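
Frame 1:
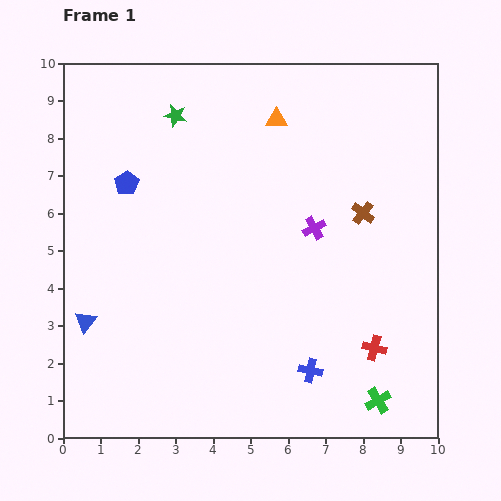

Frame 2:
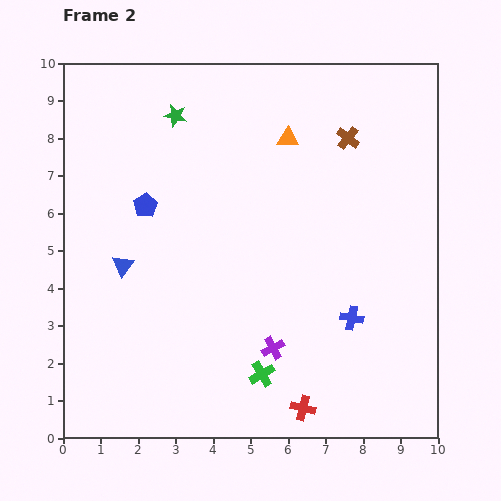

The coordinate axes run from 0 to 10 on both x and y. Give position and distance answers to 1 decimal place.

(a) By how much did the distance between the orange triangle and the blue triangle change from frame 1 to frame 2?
-1.8

Distance in frame 1: 7.4. Distance in frame 2: 5.6.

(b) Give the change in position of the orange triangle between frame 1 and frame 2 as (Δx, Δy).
(0.3, -0.5)

The orange triangle was at (5.7, 8.5) in frame 1 and (6.0, 8.0) in frame 2.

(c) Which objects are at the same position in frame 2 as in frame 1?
the green star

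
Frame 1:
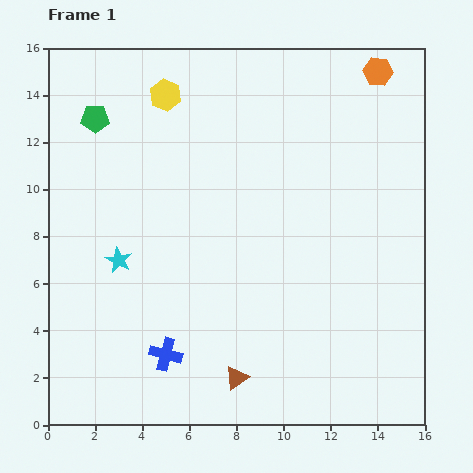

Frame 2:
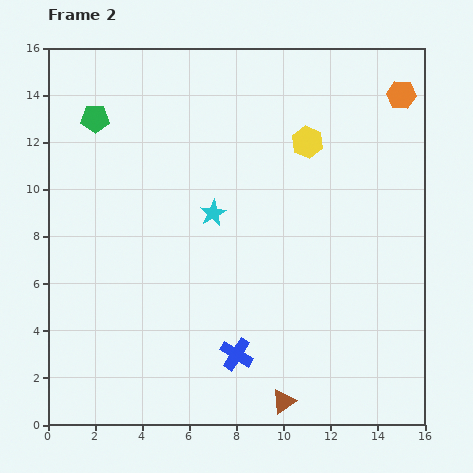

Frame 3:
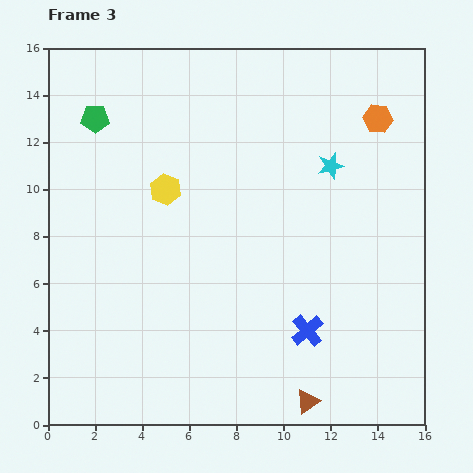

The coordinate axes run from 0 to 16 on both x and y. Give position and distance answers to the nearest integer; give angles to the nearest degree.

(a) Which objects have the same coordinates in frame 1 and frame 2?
the green pentagon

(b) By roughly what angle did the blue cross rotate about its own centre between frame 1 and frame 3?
35° clockwise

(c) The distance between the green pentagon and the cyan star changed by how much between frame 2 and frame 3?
+4

Distance in frame 2: 6. Distance in frame 3: 10.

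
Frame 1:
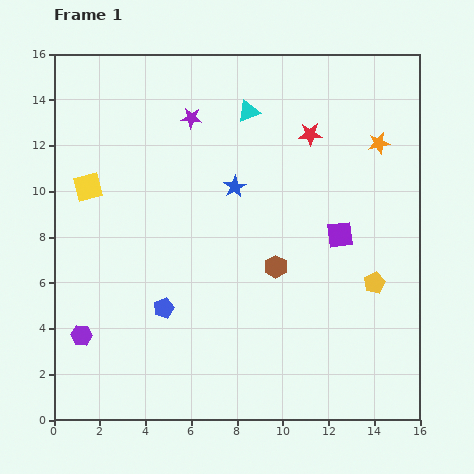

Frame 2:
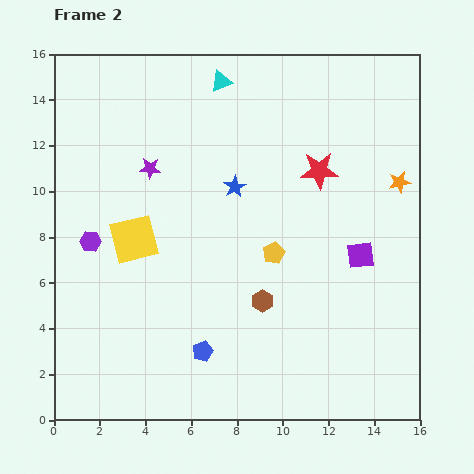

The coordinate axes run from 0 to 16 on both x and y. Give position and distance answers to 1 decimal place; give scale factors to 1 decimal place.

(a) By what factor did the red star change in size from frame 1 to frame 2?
1.6×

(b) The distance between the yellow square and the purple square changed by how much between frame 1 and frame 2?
-1.3

Distance in frame 1: 11.2. Distance in frame 2: 9.9.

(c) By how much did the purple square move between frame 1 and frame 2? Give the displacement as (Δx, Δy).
(0.9, -0.9)

The purple square was at (12.5, 8.1) in frame 1 and (13.4, 7.2) in frame 2.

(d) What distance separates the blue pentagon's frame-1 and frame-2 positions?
2.5

The blue pentagon moved from (4.8, 4.9) to (6.5, 3.0), a distance of √(1.7² + 1.9²) ≈ 2.5.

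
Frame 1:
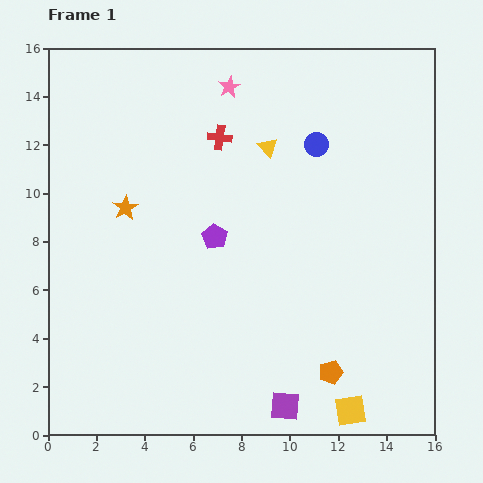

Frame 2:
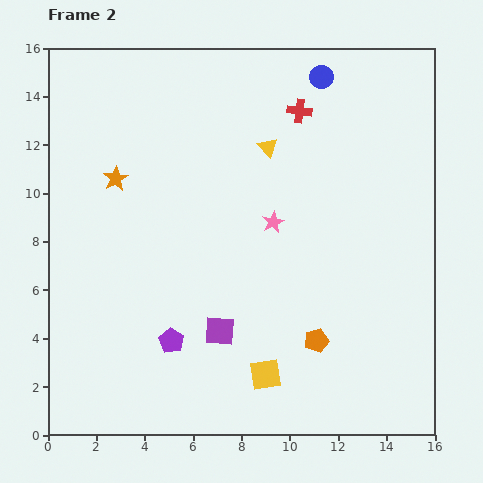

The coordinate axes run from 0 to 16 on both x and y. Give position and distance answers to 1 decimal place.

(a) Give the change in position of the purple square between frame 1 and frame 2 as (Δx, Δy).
(-2.7, 3.1)

The purple square was at (9.8, 1.2) in frame 1 and (7.1, 4.3) in frame 2.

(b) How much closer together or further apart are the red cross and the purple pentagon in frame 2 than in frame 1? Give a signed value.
+6.8

Distance in frame 1: 4.1. Distance in frame 2: 10.9.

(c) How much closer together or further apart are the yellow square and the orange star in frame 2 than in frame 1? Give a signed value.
-2.3

Distance in frame 1: 12.5. Distance in frame 2: 10.2.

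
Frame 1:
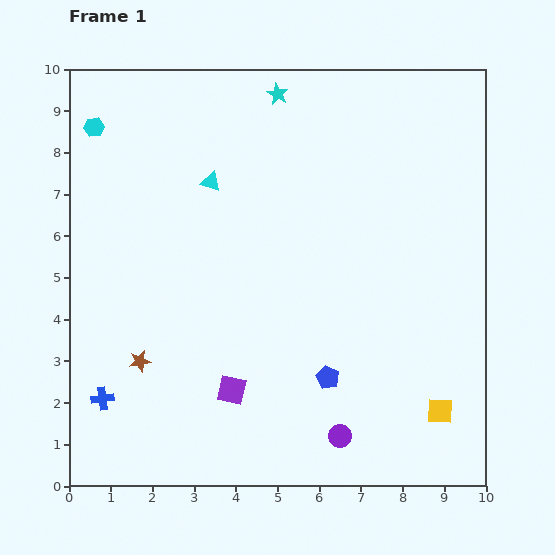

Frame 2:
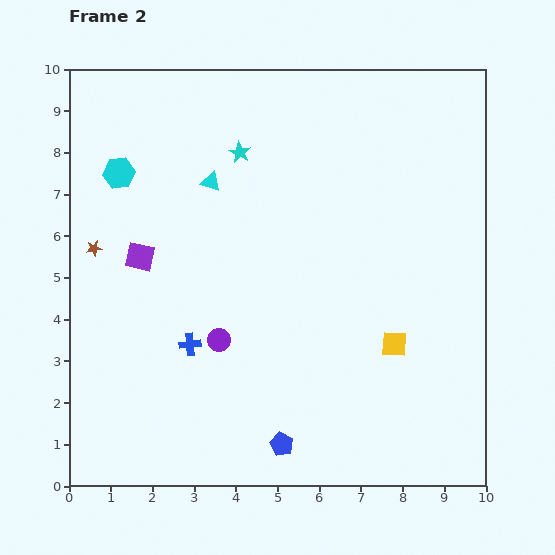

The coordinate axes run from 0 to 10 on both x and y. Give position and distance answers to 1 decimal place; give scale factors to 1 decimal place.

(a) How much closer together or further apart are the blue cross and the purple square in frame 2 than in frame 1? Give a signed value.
-0.7

Distance in frame 1: 3.1. Distance in frame 2: 2.4.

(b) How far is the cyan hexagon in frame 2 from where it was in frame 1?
1.3

The cyan hexagon moved from (0.6, 8.6) to (1.2, 7.5), a distance of √(0.6² + 1.1²) ≈ 1.3.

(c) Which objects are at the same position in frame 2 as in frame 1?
the cyan triangle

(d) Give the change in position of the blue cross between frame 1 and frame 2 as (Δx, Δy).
(2.1, 1.3)

The blue cross was at (0.8, 2.1) in frame 1 and (2.9, 3.4) in frame 2.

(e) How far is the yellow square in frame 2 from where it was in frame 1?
1.9

The yellow square moved from (8.9, 1.8) to (7.8, 3.4), a distance of √(1.1² + 1.6²) ≈ 1.9.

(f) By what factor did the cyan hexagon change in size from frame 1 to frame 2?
1.6×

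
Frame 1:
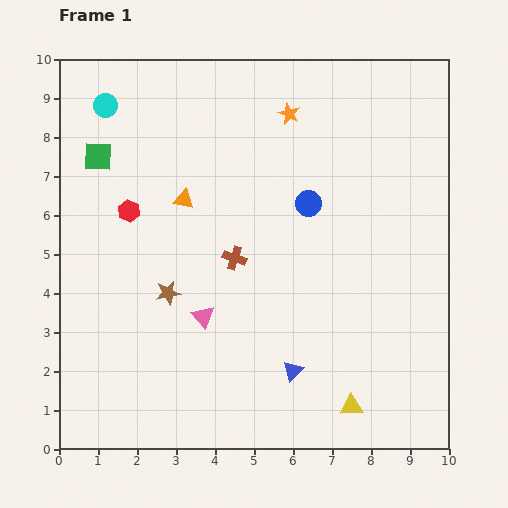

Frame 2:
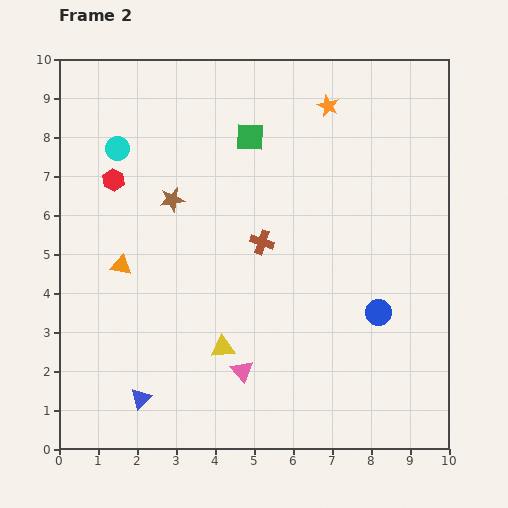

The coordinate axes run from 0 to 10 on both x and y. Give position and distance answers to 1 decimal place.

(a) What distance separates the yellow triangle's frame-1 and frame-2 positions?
3.6

The yellow triangle moved from (7.5, 1.1) to (4.2, 2.6), a distance of √(3.3² + 1.5²) ≈ 3.6.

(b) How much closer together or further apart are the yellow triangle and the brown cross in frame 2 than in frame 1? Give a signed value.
-1.9

Distance in frame 1: 4.8. Distance in frame 2: 2.9.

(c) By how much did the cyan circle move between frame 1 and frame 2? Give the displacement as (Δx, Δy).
(0.3, -1.1)

The cyan circle was at (1.2, 8.8) in frame 1 and (1.5, 7.7) in frame 2.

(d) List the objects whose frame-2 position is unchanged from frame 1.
none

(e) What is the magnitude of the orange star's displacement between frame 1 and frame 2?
1.0

The orange star moved from (5.9, 8.6) to (6.9, 8.8), a distance of √(1.0² + 0.2²) ≈ 1.0.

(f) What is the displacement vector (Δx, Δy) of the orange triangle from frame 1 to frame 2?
(-1.6, -1.7)

The orange triangle was at (3.2, 6.4) in frame 1 and (1.6, 4.7) in frame 2.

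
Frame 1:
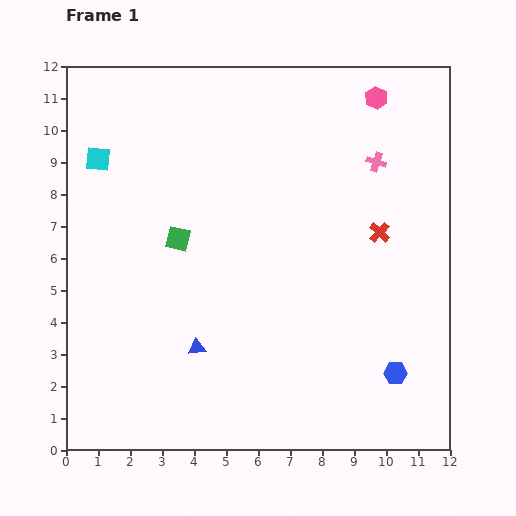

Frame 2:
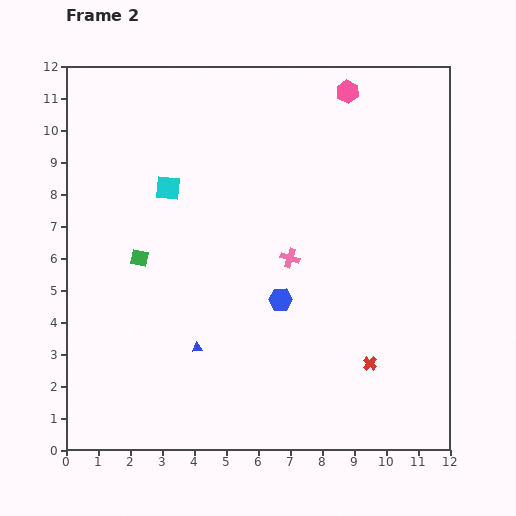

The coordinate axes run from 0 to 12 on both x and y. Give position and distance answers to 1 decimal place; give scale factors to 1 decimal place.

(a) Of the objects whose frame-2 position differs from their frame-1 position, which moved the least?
the pink hexagon

(moved 0.9)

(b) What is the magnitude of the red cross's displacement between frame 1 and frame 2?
4.1

The red cross moved from (9.8, 6.8) to (9.5, 2.7), a distance of √(0.3² + 4.1²) ≈ 4.1.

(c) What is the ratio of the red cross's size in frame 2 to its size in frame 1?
0.7×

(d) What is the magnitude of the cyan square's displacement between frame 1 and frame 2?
2.4

The cyan square moved from (1.0, 9.1) to (3.2, 8.2), a distance of √(2.2² + 0.9²) ≈ 2.4.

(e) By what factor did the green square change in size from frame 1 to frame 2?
0.7×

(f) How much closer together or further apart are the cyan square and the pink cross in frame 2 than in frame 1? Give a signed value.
-4.3

Distance in frame 1: 8.7. Distance in frame 2: 4.4.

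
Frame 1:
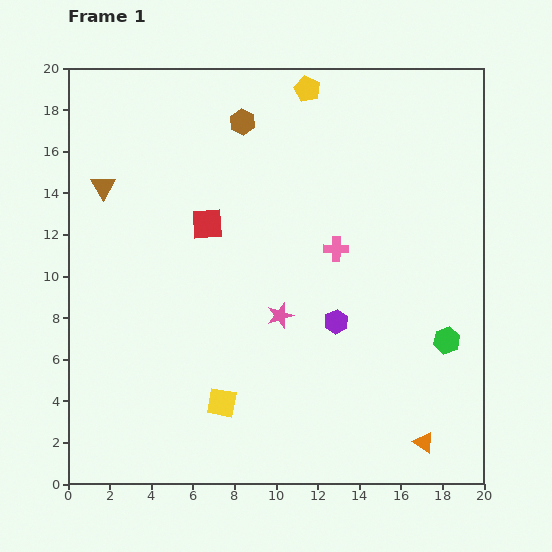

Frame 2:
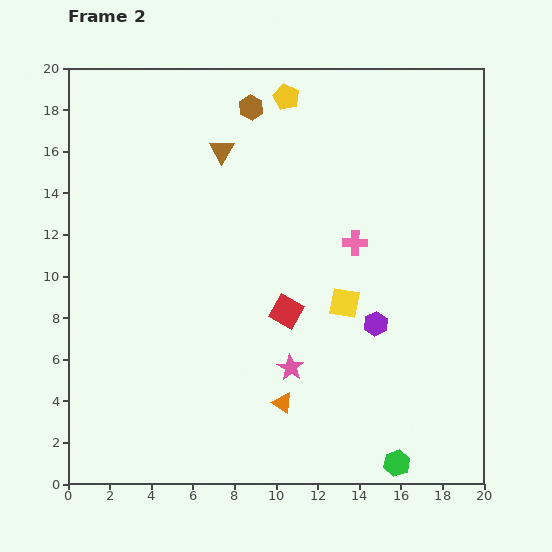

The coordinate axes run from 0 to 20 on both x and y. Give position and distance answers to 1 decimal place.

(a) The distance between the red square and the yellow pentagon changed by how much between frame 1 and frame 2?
+2.2

Distance in frame 1: 8.1. Distance in frame 2: 10.3.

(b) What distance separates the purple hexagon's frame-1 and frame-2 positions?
1.9

The purple hexagon moved from (12.9, 7.8) to (14.8, 7.7), a distance of √(1.9² + 0.1²) ≈ 1.9.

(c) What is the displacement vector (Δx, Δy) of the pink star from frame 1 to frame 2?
(0.5, -2.5)

The pink star was at (10.2, 8.1) in frame 1 and (10.7, 5.6) in frame 2.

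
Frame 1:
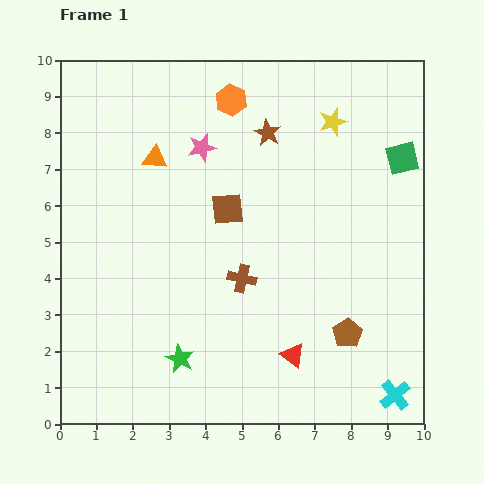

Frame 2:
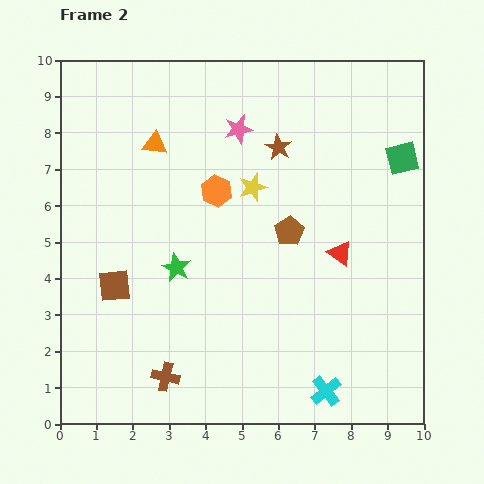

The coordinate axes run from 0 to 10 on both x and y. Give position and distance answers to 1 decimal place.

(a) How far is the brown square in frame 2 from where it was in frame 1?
3.7

The brown square moved from (4.6, 5.9) to (1.5, 3.8), a distance of √(3.1² + 2.1²) ≈ 3.7.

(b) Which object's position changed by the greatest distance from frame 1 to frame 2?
the brown square

(moved 3.7; next 3.4)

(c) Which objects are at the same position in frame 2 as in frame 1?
the green square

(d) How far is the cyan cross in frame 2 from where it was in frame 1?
1.9

The cyan cross moved from (9.2, 0.8) to (7.3, 0.9), a distance of √(1.9² + 0.1²) ≈ 1.9.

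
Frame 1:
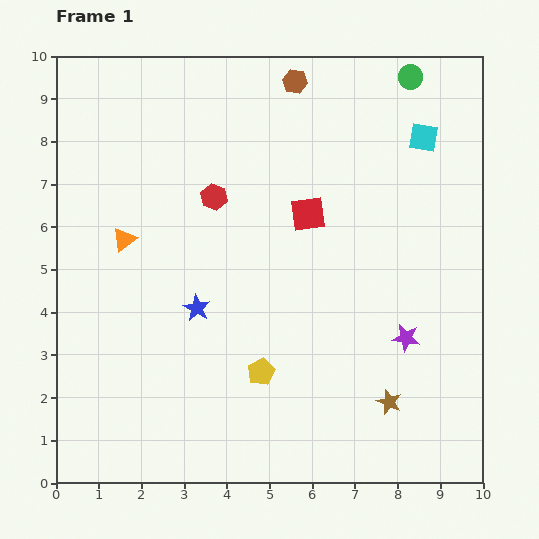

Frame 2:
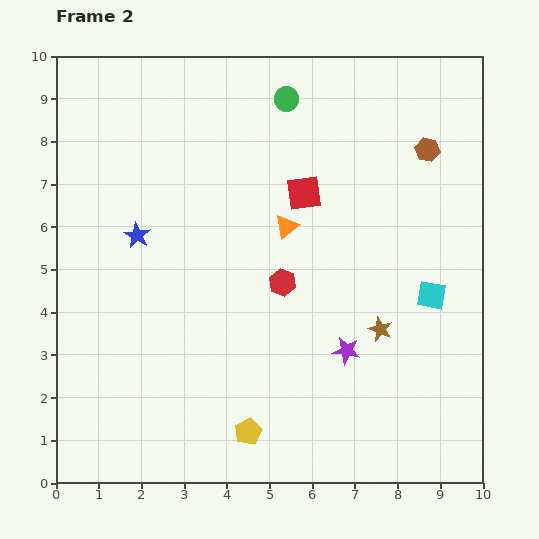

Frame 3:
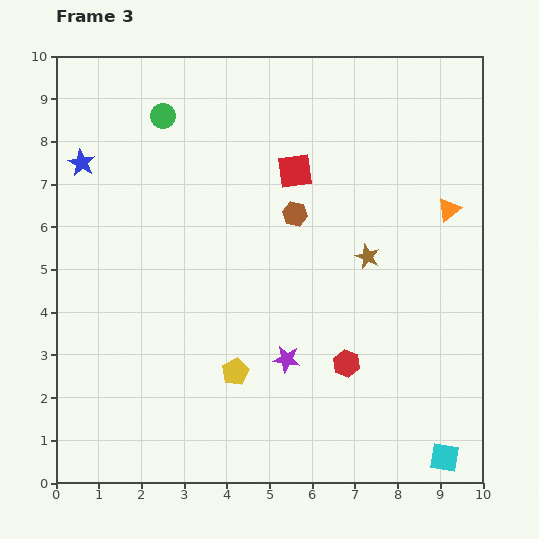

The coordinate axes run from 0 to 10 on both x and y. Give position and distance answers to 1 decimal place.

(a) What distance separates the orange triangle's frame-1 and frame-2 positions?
3.8

The orange triangle moved from (1.6, 5.7) to (5.4, 6.0), a distance of √(3.8² + 0.3²) ≈ 3.8.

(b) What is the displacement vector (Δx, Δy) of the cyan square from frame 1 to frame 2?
(0.2, -3.7)

The cyan square was at (8.6, 8.1) in frame 1 and (8.8, 4.4) in frame 2.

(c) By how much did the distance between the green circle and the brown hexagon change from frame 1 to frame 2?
+0.8

Distance in frame 1: 2.7. Distance in frame 2: 3.5.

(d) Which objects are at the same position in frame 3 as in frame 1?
none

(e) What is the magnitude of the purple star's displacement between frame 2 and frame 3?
1.4

The purple star moved from (6.8, 3.1) to (5.4, 2.9), a distance of √(1.4² + 0.2²) ≈ 1.4.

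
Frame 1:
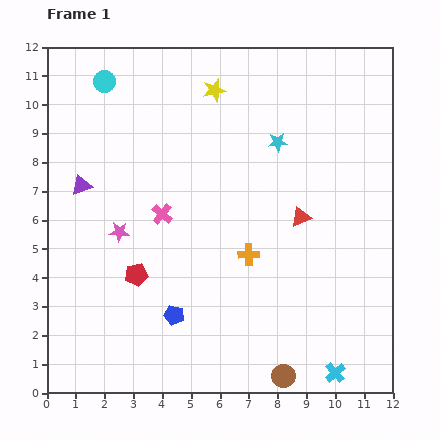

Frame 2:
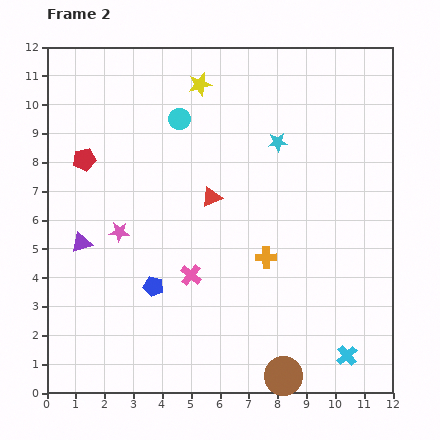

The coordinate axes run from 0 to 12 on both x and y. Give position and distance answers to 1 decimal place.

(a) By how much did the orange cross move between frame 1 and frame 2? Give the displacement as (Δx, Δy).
(0.6, -0.1)

The orange cross was at (7.0, 4.8) in frame 1 and (7.6, 4.7) in frame 2.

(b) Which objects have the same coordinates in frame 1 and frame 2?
the cyan star, the pink star, the brown circle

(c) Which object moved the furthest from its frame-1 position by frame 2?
the red pentagon

(moved 4.4; next 3.2)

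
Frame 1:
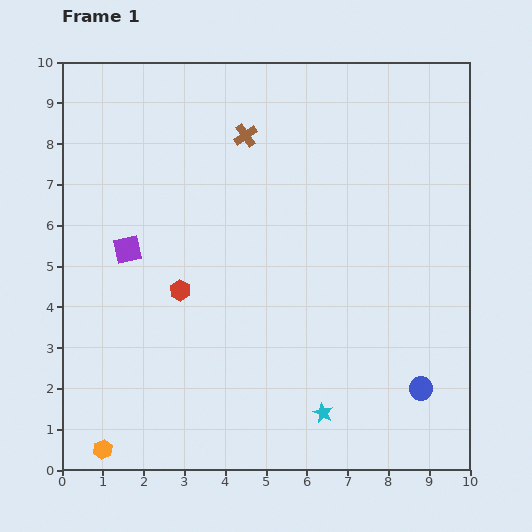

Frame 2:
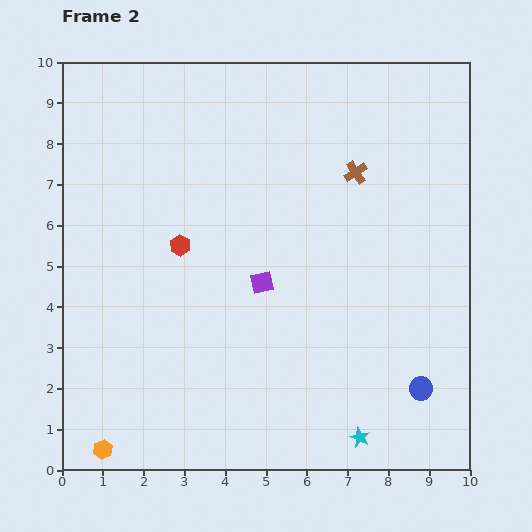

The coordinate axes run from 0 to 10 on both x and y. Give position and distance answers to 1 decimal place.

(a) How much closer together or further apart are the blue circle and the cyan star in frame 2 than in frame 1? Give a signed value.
-0.6

Distance in frame 1: 2.5. Distance in frame 2: 1.9.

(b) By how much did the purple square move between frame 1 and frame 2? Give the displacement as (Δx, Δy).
(3.3, -0.8)

The purple square was at (1.6, 5.4) in frame 1 and (4.9, 4.6) in frame 2.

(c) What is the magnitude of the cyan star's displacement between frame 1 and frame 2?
1.1

The cyan star moved from (6.4, 1.4) to (7.3, 0.8), a distance of √(0.9² + 0.6²) ≈ 1.1.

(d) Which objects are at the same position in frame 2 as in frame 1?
the blue circle, the orange hexagon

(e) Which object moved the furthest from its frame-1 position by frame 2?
the purple square

(moved 3.4; next 2.8)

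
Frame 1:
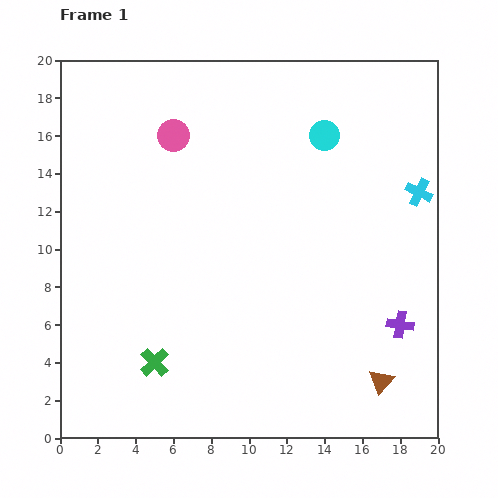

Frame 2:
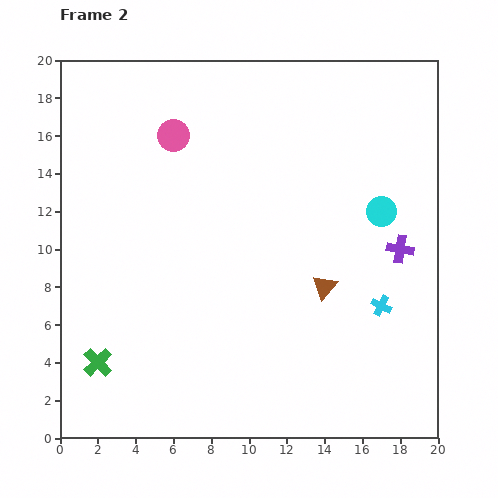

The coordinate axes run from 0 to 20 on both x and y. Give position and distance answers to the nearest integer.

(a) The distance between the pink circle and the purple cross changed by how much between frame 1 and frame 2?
-3

Distance in frame 1: 16. Distance in frame 2: 13.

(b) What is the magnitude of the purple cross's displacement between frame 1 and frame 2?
4

The purple cross moved from (18, 6) to (18, 10), a distance of √(0² + 4²) ≈ 4.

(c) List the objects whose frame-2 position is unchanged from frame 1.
the pink circle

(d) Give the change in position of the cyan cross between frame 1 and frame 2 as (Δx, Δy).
(-2, -6)

The cyan cross was at (19, 13) in frame 1 and (17, 7) in frame 2.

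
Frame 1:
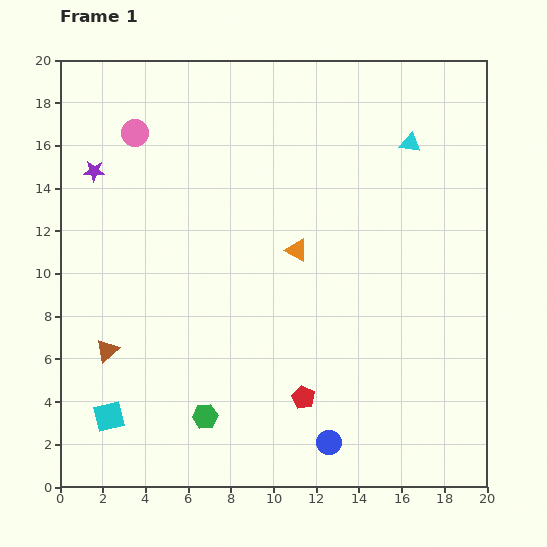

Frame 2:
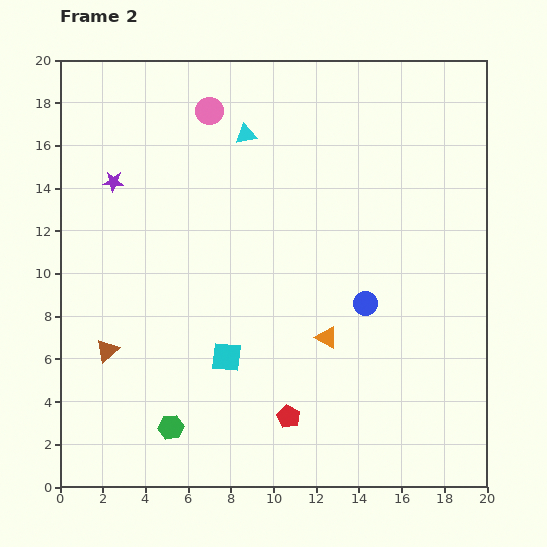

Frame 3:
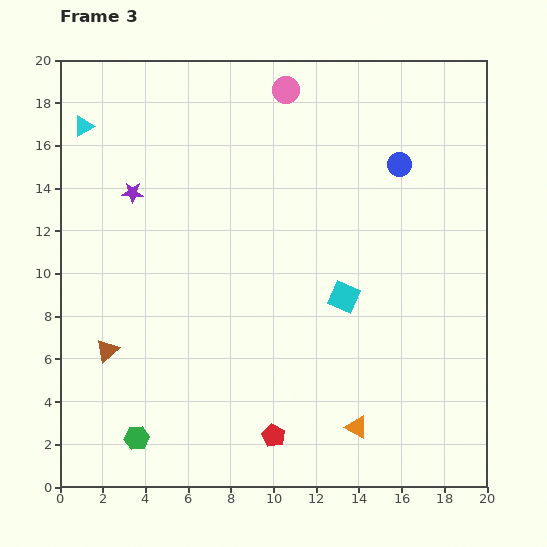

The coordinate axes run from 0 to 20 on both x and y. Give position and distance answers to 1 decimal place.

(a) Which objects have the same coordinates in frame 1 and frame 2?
the brown triangle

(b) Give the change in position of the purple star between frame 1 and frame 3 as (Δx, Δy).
(1.8, -1.0)

The purple star was at (1.6, 14.8) in frame 1 and (3.4, 13.8) in frame 3.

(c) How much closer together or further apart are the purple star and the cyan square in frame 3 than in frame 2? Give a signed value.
+1.2

Distance in frame 2: 9.8. Distance in frame 3: 11.0.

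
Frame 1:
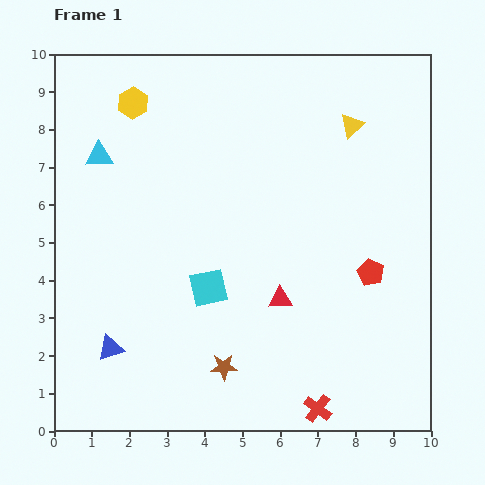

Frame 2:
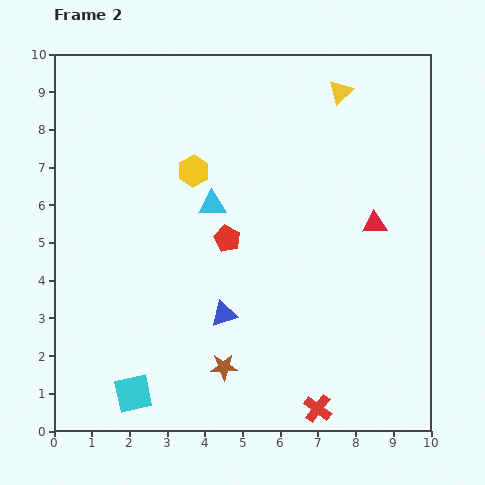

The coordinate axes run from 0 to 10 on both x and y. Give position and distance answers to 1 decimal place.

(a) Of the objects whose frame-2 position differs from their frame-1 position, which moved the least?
the yellow triangle

(moved 0.9)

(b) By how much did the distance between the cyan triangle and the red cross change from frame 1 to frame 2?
-2.8

Distance in frame 1: 8.9. Distance in frame 2: 6.1.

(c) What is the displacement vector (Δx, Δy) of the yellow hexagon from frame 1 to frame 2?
(1.6, -1.8)

The yellow hexagon was at (2.1, 8.7) in frame 1 and (3.7, 6.9) in frame 2.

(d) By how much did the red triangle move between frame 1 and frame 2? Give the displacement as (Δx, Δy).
(2.5, 2.0)

The red triangle was at (6.0, 3.5) in frame 1 and (8.5, 5.5) in frame 2.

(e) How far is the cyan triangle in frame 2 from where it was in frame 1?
3.3

The cyan triangle moved from (1.2, 7.3) to (4.2, 6.0), a distance of √(3.0² + 1.3²) ≈ 3.3.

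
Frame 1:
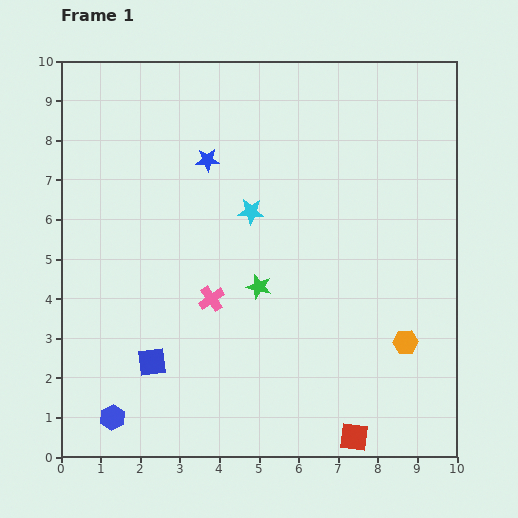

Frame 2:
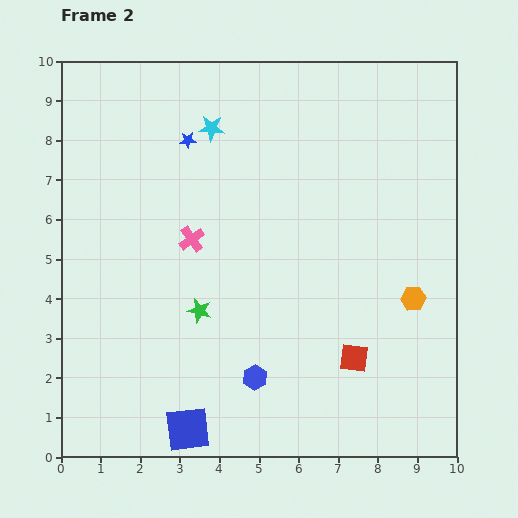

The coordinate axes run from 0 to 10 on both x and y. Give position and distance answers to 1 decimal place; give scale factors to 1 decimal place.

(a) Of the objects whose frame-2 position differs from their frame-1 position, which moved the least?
the blue star

(moved 0.7)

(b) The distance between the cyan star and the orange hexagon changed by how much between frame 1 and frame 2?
+1.6

Distance in frame 1: 5.1. Distance in frame 2: 6.7.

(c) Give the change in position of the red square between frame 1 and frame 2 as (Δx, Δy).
(0.0, 2.0)

The red square was at (7.4, 0.5) in frame 1 and (7.4, 2.5) in frame 2.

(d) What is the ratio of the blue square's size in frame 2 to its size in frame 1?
1.6×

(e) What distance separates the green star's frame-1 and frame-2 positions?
1.6

The green star moved from (5.0, 4.3) to (3.5, 3.7), a distance of √(1.5² + 0.6²) ≈ 1.6.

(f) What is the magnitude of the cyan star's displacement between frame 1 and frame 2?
2.3

The cyan star moved from (4.8, 6.2) to (3.8, 8.3), a distance of √(1.0² + 2.1²) ≈ 2.3.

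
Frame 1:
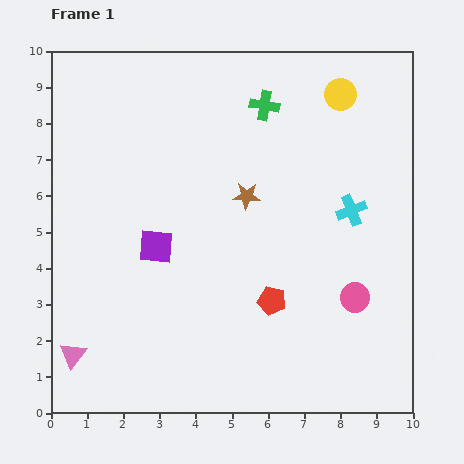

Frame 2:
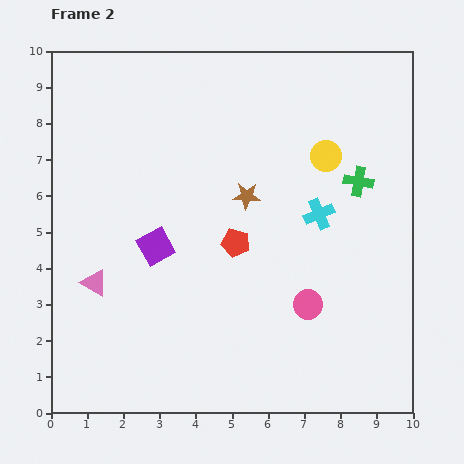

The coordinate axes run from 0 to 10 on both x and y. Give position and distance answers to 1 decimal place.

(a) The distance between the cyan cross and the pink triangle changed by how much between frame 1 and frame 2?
-2.2

Distance in frame 1: 8.7. Distance in frame 2: 6.5.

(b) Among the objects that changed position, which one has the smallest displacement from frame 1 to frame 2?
the cyan cross

(moved 0.9)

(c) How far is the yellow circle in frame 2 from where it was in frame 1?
1.7

The yellow circle moved from (8.0, 8.8) to (7.6, 7.1), a distance of √(0.4² + 1.7²) ≈ 1.7.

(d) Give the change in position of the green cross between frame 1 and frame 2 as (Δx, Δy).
(2.6, -2.1)

The green cross was at (5.9, 8.5) in frame 1 and (8.5, 6.4) in frame 2.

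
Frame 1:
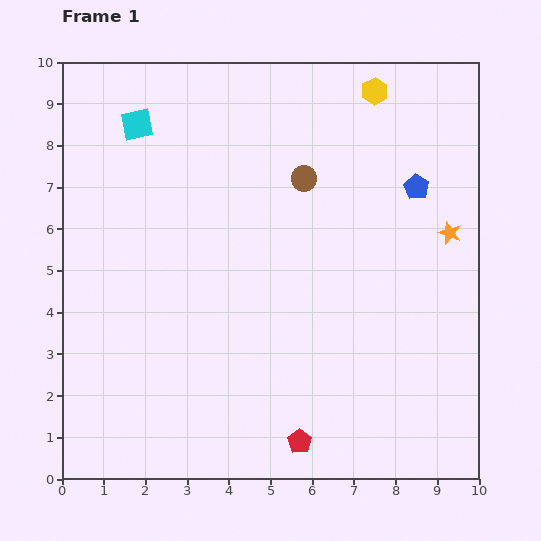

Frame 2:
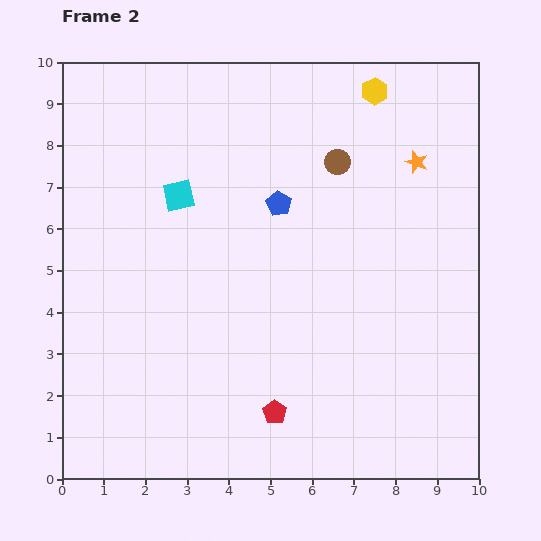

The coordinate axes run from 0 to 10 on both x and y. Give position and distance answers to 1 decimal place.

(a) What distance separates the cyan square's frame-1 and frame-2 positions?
2.0

The cyan square moved from (1.8, 8.5) to (2.8, 6.8), a distance of √(1.0² + 1.7²) ≈ 2.0.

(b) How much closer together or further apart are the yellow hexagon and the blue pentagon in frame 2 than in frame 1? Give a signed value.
+1.0

Distance in frame 1: 2.5. Distance in frame 2: 3.5.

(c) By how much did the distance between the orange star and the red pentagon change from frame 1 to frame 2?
+0.7

Distance in frame 1: 6.2. Distance in frame 2: 6.9.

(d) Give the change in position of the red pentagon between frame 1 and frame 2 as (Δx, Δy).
(-0.6, 0.7)

The red pentagon was at (5.7, 0.9) in frame 1 and (5.1, 1.6) in frame 2.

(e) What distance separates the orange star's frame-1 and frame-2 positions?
1.9

The orange star moved from (9.3, 5.9) to (8.5, 7.6), a distance of √(0.8² + 1.7²) ≈ 1.9.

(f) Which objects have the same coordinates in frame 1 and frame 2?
the yellow hexagon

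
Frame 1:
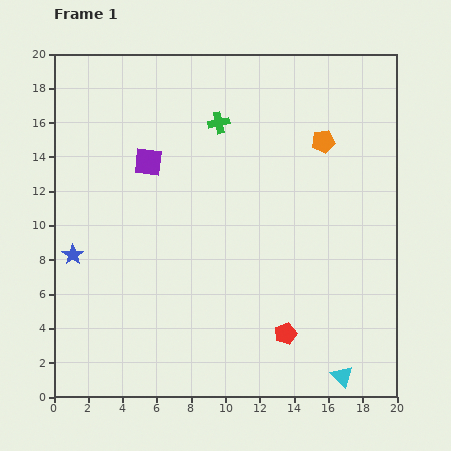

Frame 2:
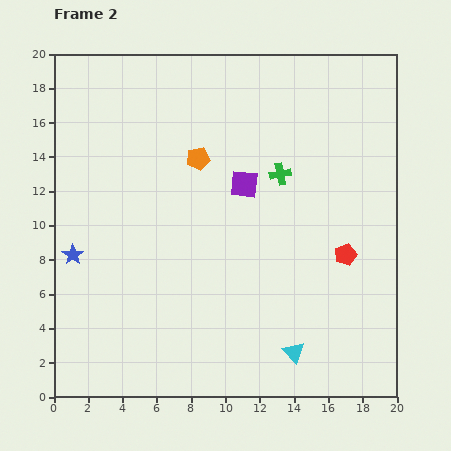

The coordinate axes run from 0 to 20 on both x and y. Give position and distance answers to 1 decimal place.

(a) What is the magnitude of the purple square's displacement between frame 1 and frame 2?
5.7

The purple square moved from (5.5, 13.7) to (11.1, 12.4), a distance of √(5.6² + 1.3²) ≈ 5.7.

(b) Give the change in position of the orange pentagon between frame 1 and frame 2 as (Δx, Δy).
(-7.3, -1.0)

The orange pentagon was at (15.7, 14.9) in frame 1 and (8.4, 13.9) in frame 2.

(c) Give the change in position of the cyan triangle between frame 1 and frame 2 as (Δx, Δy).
(-2.8, 1.4)

The cyan triangle was at (16.8, 1.2) in frame 1 and (14.0, 2.6) in frame 2.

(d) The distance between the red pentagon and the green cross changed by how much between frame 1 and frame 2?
-6.9

Distance in frame 1: 12.9. Distance in frame 2: 6.0.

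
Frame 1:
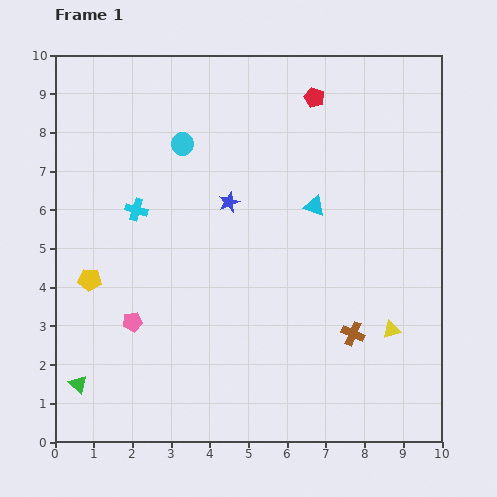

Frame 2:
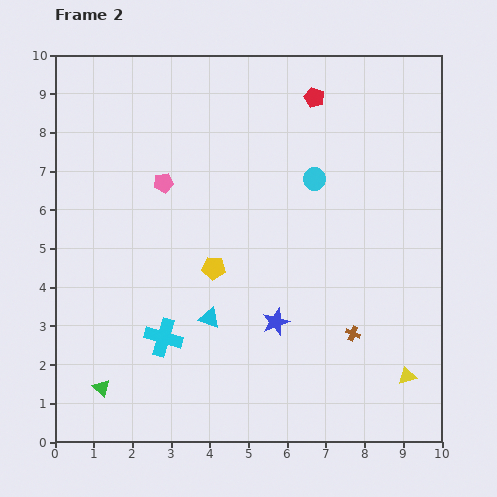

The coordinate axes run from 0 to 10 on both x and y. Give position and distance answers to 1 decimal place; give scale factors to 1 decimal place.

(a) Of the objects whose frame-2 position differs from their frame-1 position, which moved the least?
the green triangle

(moved 0.6)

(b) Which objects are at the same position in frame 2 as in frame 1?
the red pentagon, the brown cross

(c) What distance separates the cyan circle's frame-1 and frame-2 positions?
3.5

The cyan circle moved from (3.3, 7.7) to (6.7, 6.8), a distance of √(3.4² + 0.9²) ≈ 3.5.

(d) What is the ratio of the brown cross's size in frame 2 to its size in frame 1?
0.6×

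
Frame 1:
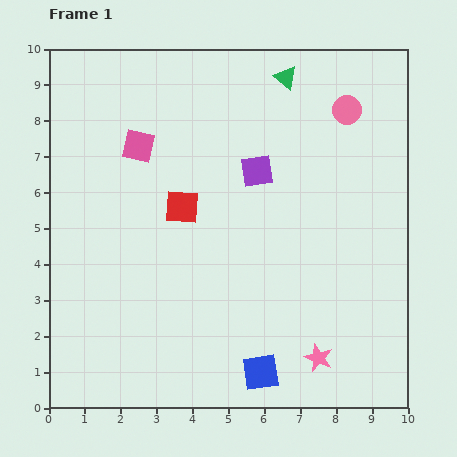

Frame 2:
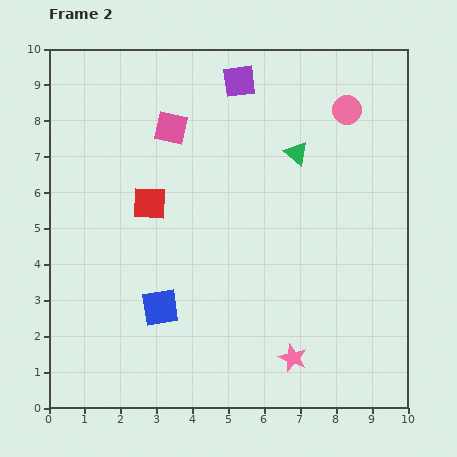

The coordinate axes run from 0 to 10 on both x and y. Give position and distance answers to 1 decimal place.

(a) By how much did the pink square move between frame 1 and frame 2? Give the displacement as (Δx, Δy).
(0.9, 0.5)

The pink square was at (2.5, 7.3) in frame 1 and (3.4, 7.8) in frame 2.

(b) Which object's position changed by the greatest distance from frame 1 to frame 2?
the blue square

(moved 3.3; next 2.5)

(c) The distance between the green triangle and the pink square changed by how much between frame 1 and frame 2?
-0.9

Distance in frame 1: 4.5. Distance in frame 2: 3.6.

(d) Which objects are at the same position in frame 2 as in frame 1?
the pink circle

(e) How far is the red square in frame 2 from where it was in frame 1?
0.9

The red square moved from (3.7, 5.6) to (2.8, 5.7), a distance of √(0.9² + 0.1²) ≈ 0.9.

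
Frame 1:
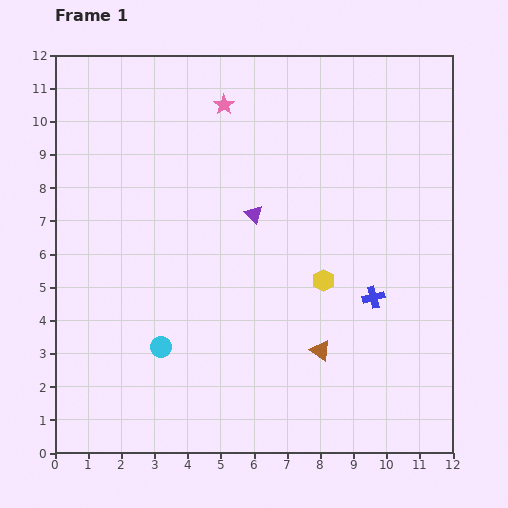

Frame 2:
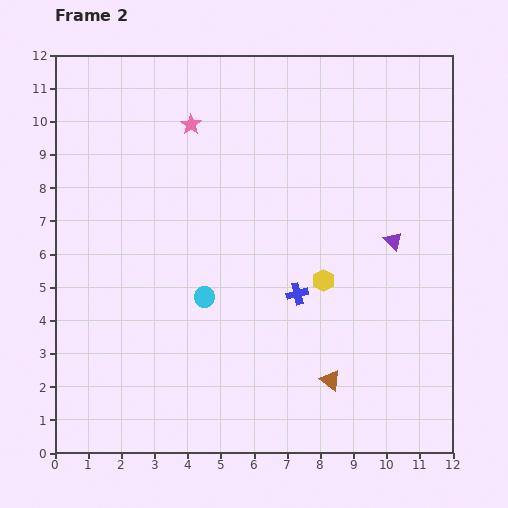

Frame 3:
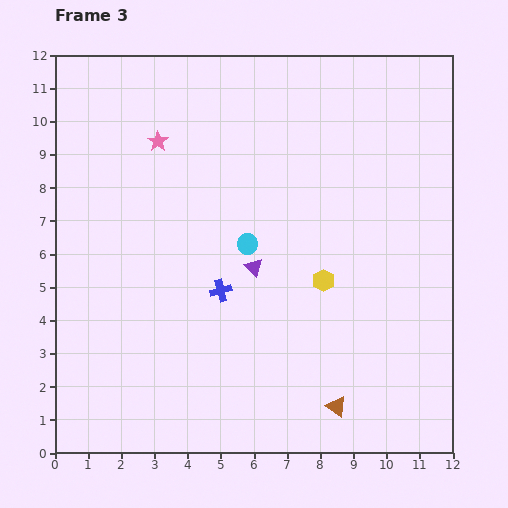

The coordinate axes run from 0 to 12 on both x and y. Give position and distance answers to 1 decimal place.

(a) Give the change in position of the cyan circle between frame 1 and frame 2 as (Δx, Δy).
(1.3, 1.5)

The cyan circle was at (3.2, 3.2) in frame 1 and (4.5, 4.7) in frame 2.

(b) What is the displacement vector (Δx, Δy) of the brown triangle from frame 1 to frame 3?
(0.5, -1.7)

The brown triangle was at (8.0, 3.1) in frame 1 and (8.5, 1.4) in frame 3.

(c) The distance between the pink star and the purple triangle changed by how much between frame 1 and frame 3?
+1.4

Distance in frame 1: 3.4. Distance in frame 3: 4.8.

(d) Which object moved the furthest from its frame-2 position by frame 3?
the purple triangle

(moved 4.3; next 2.3)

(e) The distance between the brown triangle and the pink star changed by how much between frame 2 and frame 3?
+0.9

Distance in frame 2: 8.8. Distance in frame 3: 9.7.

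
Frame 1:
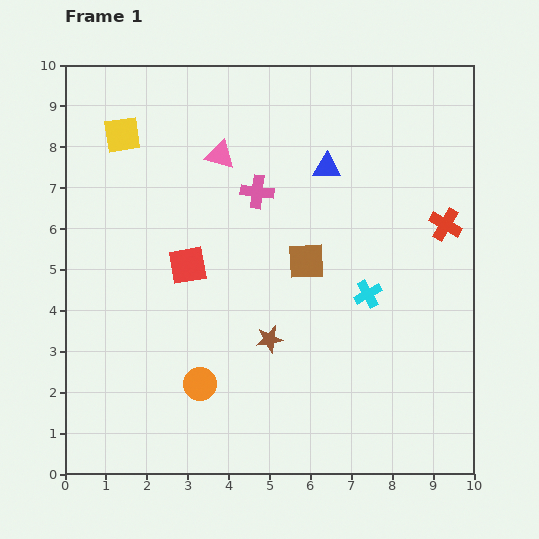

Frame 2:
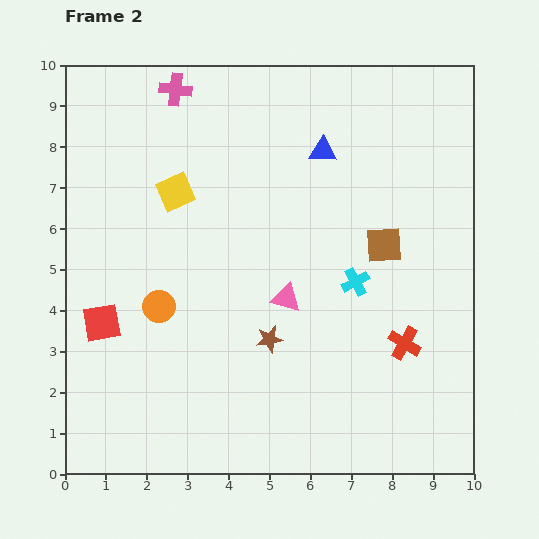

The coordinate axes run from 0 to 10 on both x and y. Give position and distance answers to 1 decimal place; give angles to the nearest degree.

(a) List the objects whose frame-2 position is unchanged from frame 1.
the brown star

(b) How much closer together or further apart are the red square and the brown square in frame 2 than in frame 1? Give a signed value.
+4.3

Distance in frame 1: 2.9. Distance in frame 2: 7.2.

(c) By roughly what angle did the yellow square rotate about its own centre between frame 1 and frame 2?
16° counter-clockwise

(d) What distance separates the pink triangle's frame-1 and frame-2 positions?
3.8

The pink triangle moved from (3.8, 7.8) to (5.4, 4.3), a distance of √(1.6² + 3.5²) ≈ 3.8.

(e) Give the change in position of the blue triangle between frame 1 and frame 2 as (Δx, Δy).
(-0.1, 0.4)

The blue triangle was at (6.4, 7.5) in frame 1 and (6.3, 7.9) in frame 2.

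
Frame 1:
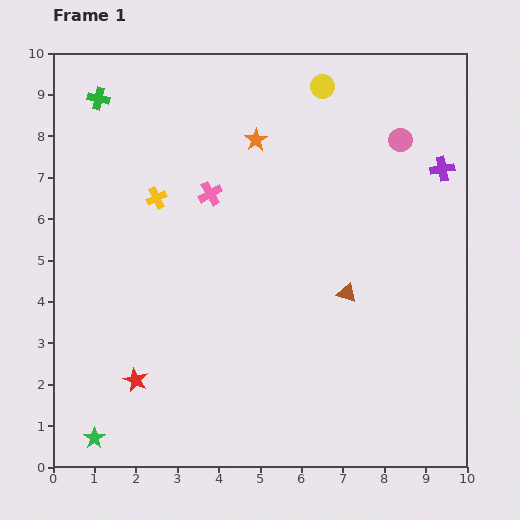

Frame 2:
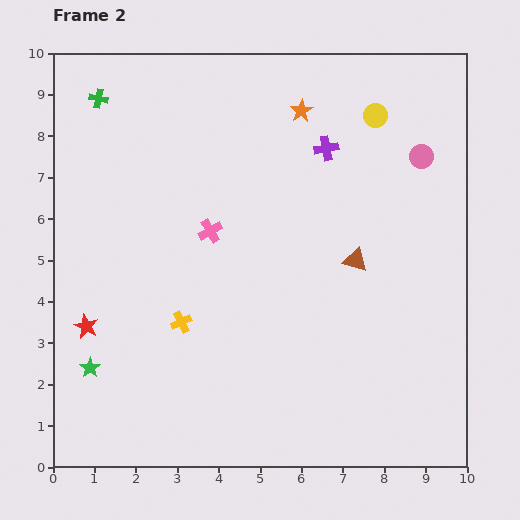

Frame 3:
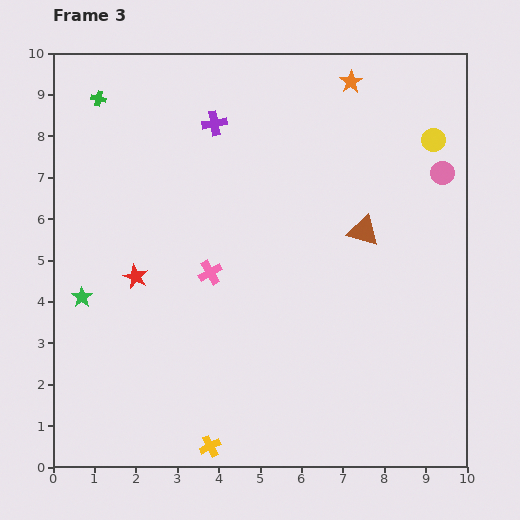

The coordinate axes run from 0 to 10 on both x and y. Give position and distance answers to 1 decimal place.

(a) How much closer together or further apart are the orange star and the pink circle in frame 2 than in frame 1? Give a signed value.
-0.4

Distance in frame 1: 3.5. Distance in frame 2: 3.1.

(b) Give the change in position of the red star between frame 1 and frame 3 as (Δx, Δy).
(0.0, 2.5)

The red star was at (2.0, 2.1) in frame 1 and (2.0, 4.6) in frame 3.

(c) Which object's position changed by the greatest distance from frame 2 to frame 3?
the yellow cross

(moved 3.1; next 2.8)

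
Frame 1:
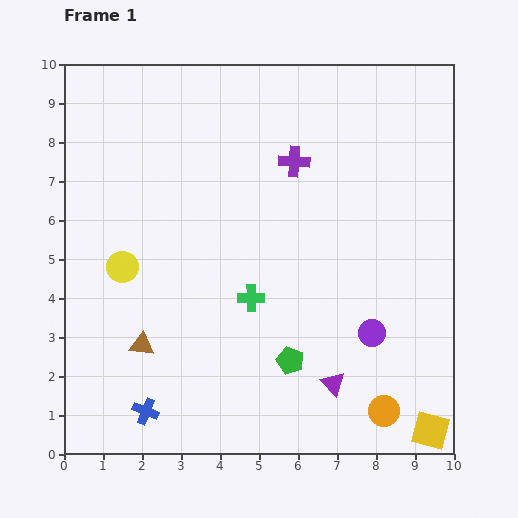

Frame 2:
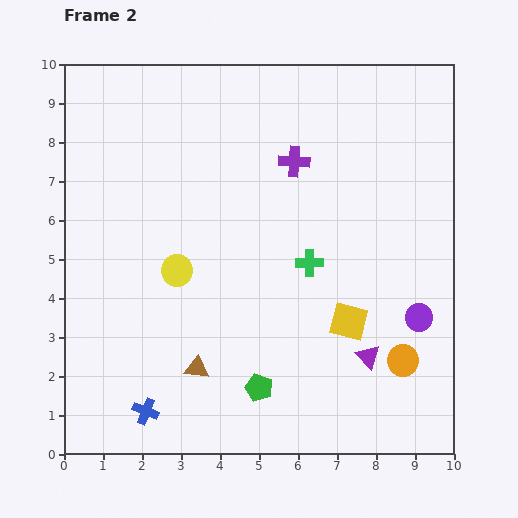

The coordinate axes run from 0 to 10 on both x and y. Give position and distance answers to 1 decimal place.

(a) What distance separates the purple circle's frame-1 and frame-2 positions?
1.3

The purple circle moved from (7.9, 3.1) to (9.1, 3.5), a distance of √(1.2² + 0.4²) ≈ 1.3.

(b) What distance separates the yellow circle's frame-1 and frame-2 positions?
1.4

The yellow circle moved from (1.5, 4.8) to (2.9, 4.7), a distance of √(1.4² + 0.1²) ≈ 1.4.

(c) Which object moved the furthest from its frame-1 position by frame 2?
the yellow square

(moved 3.5; next 1.7)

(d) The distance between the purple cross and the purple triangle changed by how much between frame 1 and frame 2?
-0.5

Distance in frame 1: 5.8. Distance in frame 2: 5.3.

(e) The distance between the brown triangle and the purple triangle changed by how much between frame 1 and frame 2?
-0.6

Distance in frame 1: 5.0. Distance in frame 2: 4.4.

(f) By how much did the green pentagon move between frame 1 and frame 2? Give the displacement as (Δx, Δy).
(-0.8, -0.7)

The green pentagon was at (5.8, 2.4) in frame 1 and (5.0, 1.7) in frame 2.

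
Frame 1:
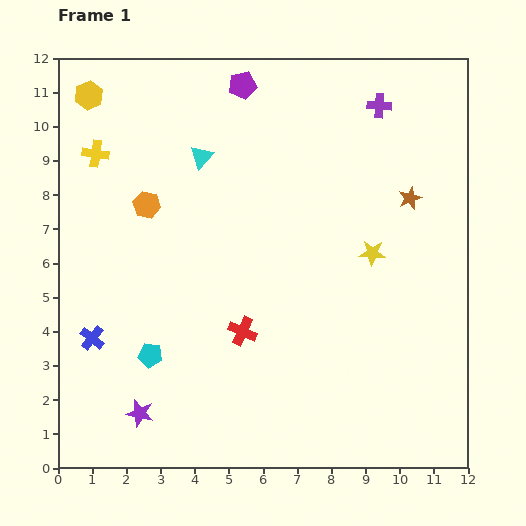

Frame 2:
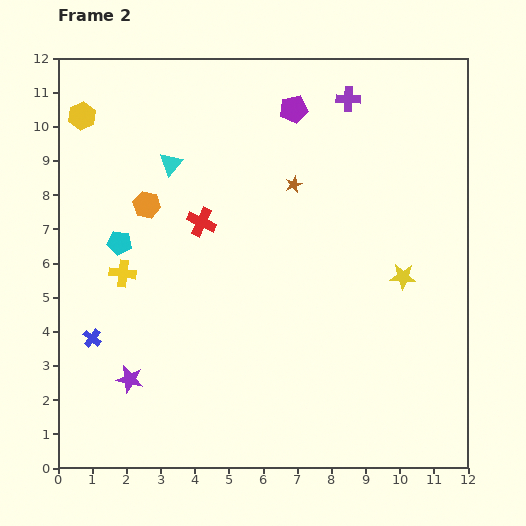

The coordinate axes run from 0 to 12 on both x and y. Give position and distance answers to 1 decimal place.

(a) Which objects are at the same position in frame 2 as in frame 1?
the orange hexagon, the blue cross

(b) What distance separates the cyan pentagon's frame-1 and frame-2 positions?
3.4

The cyan pentagon moved from (2.7, 3.3) to (1.8, 6.6), a distance of √(0.9² + 3.3²) ≈ 3.4.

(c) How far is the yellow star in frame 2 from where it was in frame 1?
1.1

The yellow star moved from (9.2, 6.3) to (10.1, 5.6), a distance of √(0.9² + 0.7²) ≈ 1.1.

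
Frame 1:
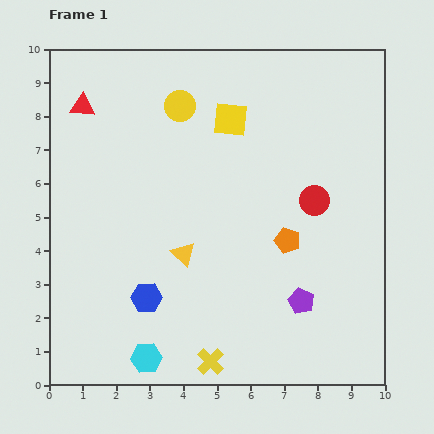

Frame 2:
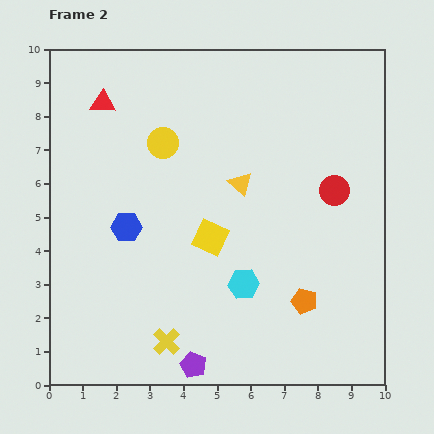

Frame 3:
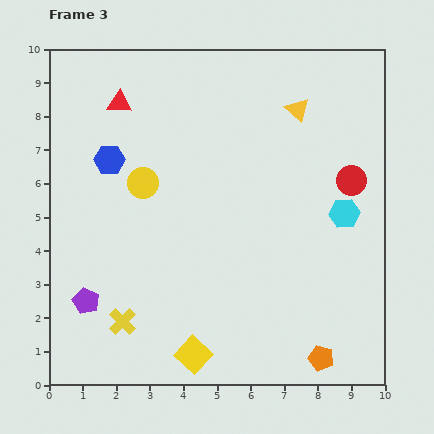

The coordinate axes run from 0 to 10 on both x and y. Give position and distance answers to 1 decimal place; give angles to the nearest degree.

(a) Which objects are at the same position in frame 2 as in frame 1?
none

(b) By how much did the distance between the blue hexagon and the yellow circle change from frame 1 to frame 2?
-3.1

Distance in frame 1: 5.8. Distance in frame 2: 2.7.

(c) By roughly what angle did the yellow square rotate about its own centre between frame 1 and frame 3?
38° clockwise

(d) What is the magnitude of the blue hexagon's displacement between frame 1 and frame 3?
4.2

The blue hexagon moved from (2.9, 2.6) to (1.8, 6.7), a distance of √(1.1² + 4.1²) ≈ 4.2.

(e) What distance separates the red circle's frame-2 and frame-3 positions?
0.6

The red circle moved from (8.5, 5.8) to (9.0, 6.1), a distance of √(0.5² + 0.3²) ≈ 0.6.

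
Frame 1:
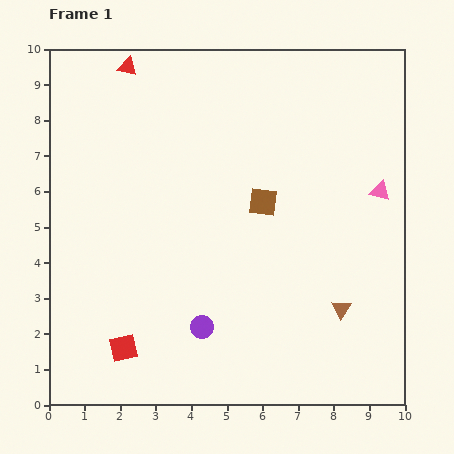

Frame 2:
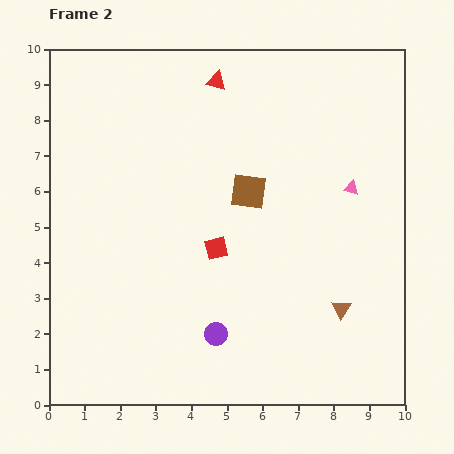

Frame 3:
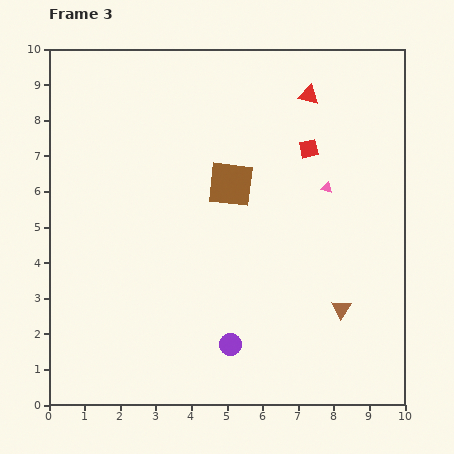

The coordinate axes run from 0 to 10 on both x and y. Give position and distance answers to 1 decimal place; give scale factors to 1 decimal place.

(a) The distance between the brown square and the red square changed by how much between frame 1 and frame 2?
-3.9

Distance in frame 1: 5.7. Distance in frame 2: 1.8.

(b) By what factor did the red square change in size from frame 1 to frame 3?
0.7×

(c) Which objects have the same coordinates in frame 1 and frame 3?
the brown triangle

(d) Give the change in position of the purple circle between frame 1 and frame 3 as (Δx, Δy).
(0.8, -0.5)

The purple circle was at (4.3, 2.2) in frame 1 and (5.1, 1.7) in frame 3.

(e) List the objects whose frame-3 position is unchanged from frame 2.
the brown triangle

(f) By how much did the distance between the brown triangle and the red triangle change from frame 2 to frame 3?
-1.2

Distance in frame 2: 7.3. Distance in frame 3: 6.1.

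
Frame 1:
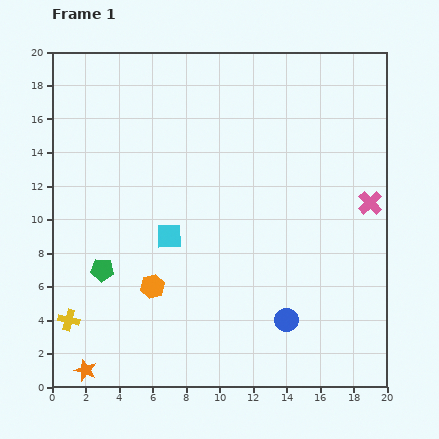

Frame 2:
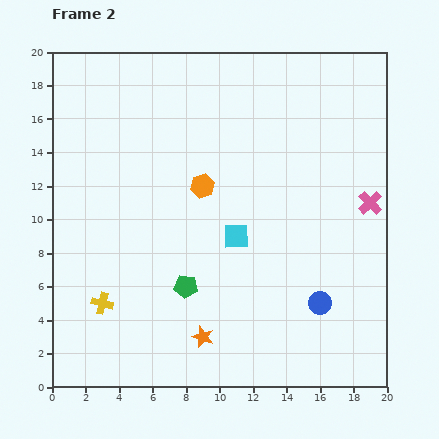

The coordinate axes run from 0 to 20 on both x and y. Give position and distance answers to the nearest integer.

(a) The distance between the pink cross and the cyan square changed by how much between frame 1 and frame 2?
-4

Distance in frame 1: 12. Distance in frame 2: 8.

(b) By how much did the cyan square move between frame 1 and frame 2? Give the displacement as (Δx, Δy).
(4, 0)

The cyan square was at (7, 9) in frame 1 and (11, 9) in frame 2.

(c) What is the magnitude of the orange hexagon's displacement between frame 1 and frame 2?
7

The orange hexagon moved from (6, 6) to (9, 12), a distance of √(3² + 6²) ≈ 7.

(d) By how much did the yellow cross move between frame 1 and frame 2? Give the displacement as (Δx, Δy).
(2, 1)

The yellow cross was at (1, 4) in frame 1 and (3, 5) in frame 2.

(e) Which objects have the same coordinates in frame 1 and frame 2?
the pink cross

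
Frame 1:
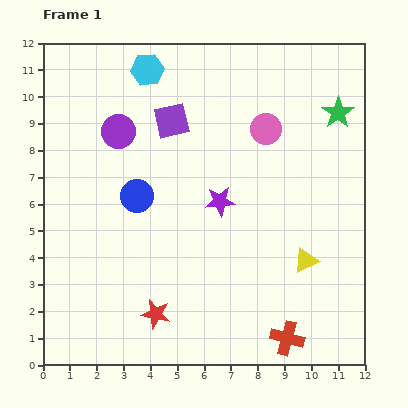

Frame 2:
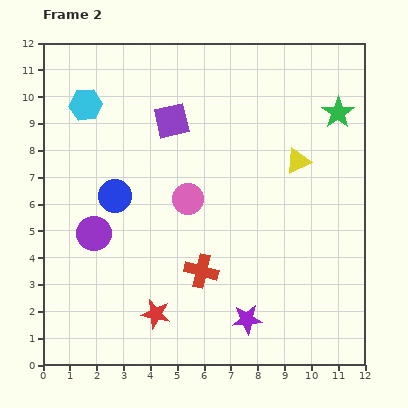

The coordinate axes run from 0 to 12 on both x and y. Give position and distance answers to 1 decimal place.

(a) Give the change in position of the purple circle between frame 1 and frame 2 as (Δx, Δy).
(-0.9, -3.8)

The purple circle was at (2.8, 8.7) in frame 1 and (1.9, 4.9) in frame 2.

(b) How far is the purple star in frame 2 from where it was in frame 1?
4.5

The purple star moved from (6.6, 6.1) to (7.6, 1.7), a distance of √(1.0² + 4.4²) ≈ 4.5.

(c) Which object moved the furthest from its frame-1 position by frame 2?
the purple star

(moved 4.5; next 4.1)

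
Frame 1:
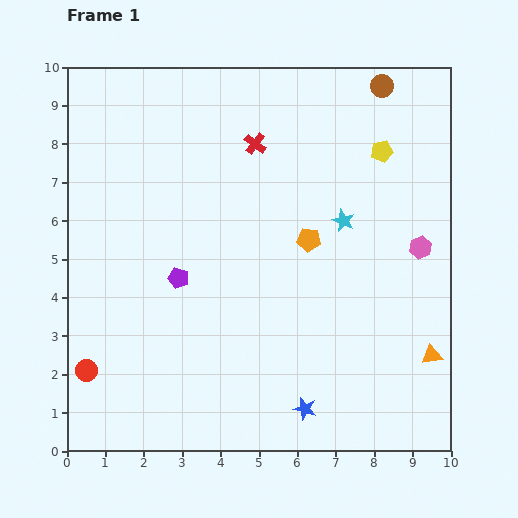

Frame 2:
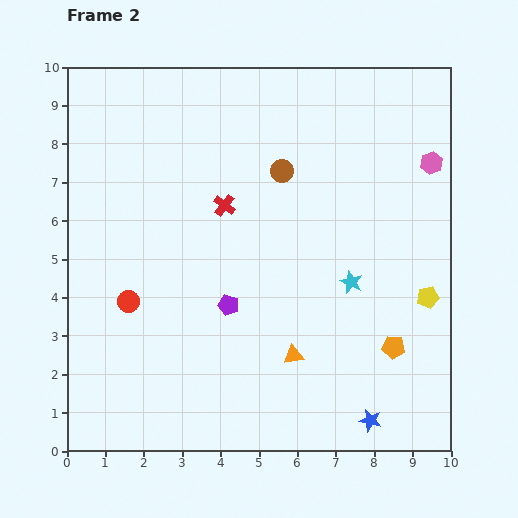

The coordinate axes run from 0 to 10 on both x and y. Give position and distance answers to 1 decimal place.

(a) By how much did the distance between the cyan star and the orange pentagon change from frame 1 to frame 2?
+1.0

Distance in frame 1: 1.0. Distance in frame 2: 2.0.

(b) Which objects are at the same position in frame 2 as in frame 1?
none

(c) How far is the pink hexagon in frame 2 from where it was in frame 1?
2.2

The pink hexagon moved from (9.2, 5.3) to (9.5, 7.5), a distance of √(0.3² + 2.2²) ≈ 2.2.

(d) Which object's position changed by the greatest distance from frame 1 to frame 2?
the yellow pentagon

(moved 4.0; next 3.6)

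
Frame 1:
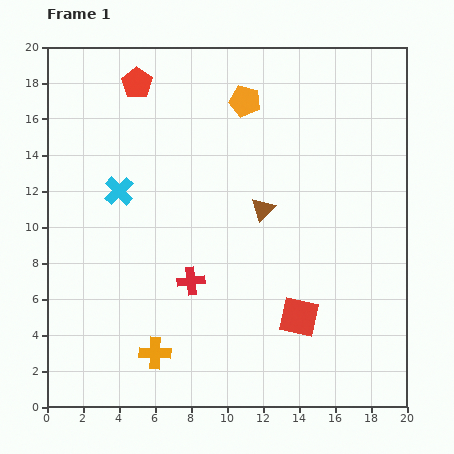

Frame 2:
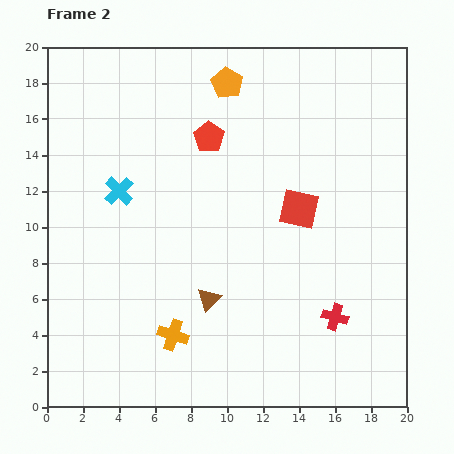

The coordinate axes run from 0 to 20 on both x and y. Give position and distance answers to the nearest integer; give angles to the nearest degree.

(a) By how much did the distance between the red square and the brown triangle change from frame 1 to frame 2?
+1

Distance in frame 1: 6. Distance in frame 2: 7.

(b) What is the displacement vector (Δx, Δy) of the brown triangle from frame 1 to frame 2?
(-3, -5)

The brown triangle was at (12, 11) in frame 1 and (9, 6) in frame 2.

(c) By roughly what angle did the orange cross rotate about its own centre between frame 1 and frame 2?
16° clockwise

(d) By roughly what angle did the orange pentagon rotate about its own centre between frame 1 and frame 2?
16° clockwise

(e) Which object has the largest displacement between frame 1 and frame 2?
the red cross

(moved 8; next 6)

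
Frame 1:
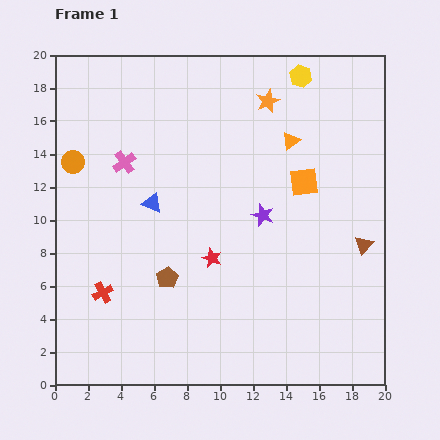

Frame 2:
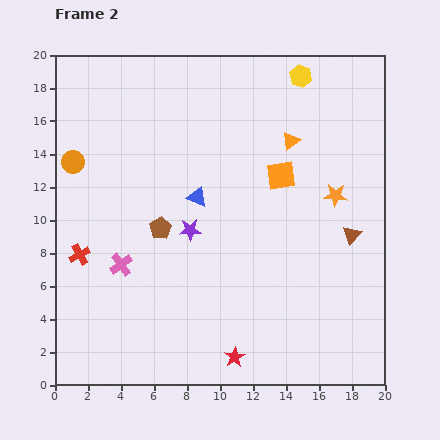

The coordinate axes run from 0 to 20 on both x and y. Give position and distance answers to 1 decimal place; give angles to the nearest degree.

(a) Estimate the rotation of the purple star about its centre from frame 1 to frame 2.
22° counter-clockwise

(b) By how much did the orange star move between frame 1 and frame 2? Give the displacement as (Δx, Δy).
(4.1, -5.7)

The orange star was at (12.9, 17.2) in frame 1 and (17.0, 11.5) in frame 2.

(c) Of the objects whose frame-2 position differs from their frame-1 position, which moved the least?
the brown triangle

(moved 0.9)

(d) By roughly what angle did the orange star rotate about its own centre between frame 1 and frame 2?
29° clockwise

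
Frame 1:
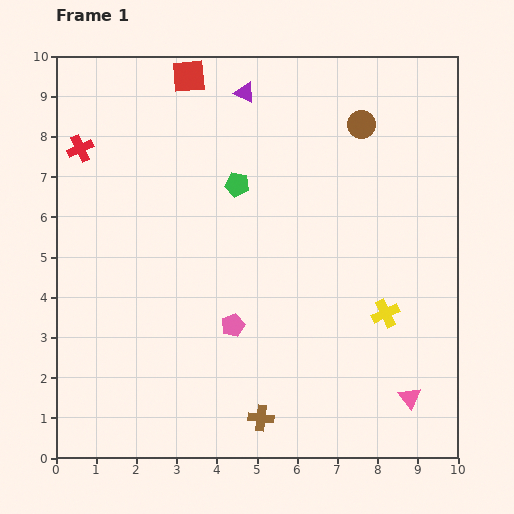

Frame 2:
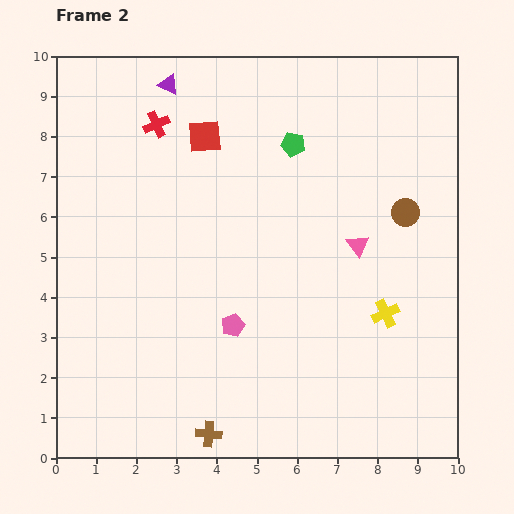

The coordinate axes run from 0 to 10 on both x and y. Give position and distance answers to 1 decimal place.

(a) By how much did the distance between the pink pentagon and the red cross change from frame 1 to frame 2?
-0.5

Distance in frame 1: 5.8. Distance in frame 2: 5.3.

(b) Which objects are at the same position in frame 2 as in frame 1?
the yellow cross, the pink pentagon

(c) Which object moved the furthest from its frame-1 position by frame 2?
the pink triangle

(moved 4.0; next 2.5)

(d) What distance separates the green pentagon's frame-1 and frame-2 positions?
1.7

The green pentagon moved from (4.5, 6.8) to (5.9, 7.8), a distance of √(1.4² + 1.0²) ≈ 1.7.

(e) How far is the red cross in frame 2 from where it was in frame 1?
2.0

The red cross moved from (0.6, 7.7) to (2.5, 8.3), a distance of √(1.9² + 0.6²) ≈ 2.0.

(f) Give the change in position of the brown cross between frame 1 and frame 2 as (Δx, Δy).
(-1.3, -0.4)

The brown cross was at (5.1, 1.0) in frame 1 and (3.8, 0.6) in frame 2.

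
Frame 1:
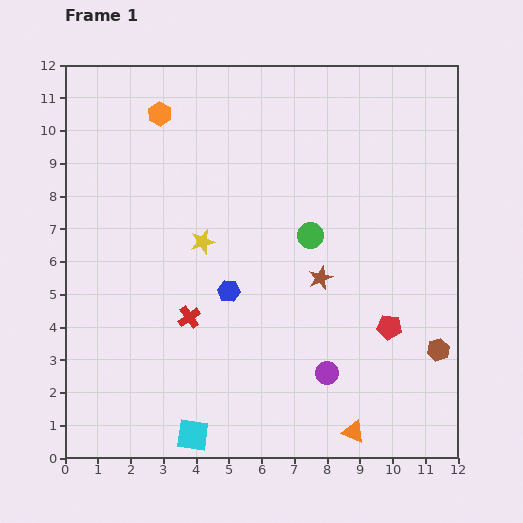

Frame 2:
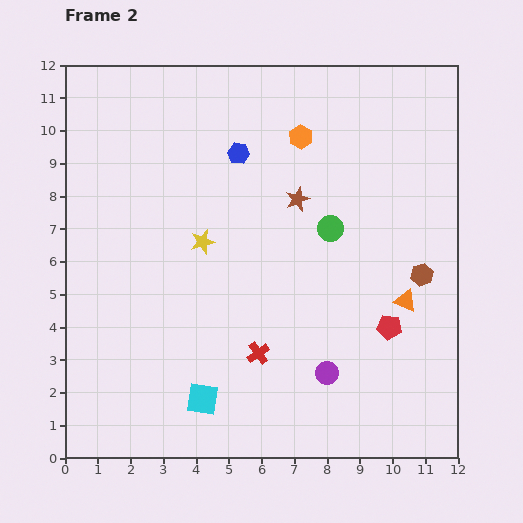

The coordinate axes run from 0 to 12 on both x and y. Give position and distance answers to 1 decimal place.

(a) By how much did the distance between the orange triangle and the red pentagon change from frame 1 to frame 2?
-2.5

Distance in frame 1: 3.4. Distance in frame 2: 0.9.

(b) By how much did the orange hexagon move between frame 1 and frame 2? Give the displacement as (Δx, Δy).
(4.3, -0.7)

The orange hexagon was at (2.9, 10.5) in frame 1 and (7.2, 9.8) in frame 2.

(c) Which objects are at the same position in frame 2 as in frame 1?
the purple circle, the yellow star, the red pentagon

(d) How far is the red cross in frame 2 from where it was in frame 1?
2.4

The red cross moved from (3.8, 4.3) to (5.9, 3.2), a distance of √(2.1² + 1.1²) ≈ 2.4.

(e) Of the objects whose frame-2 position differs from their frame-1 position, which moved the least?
the green circle

(moved 0.6)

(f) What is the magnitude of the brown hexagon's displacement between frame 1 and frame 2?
2.4

The brown hexagon moved from (11.4, 3.3) to (10.9, 5.6), a distance of √(0.5² + 2.3²) ≈ 2.4.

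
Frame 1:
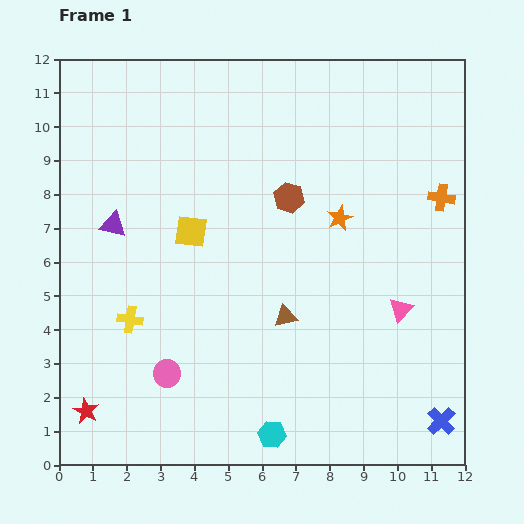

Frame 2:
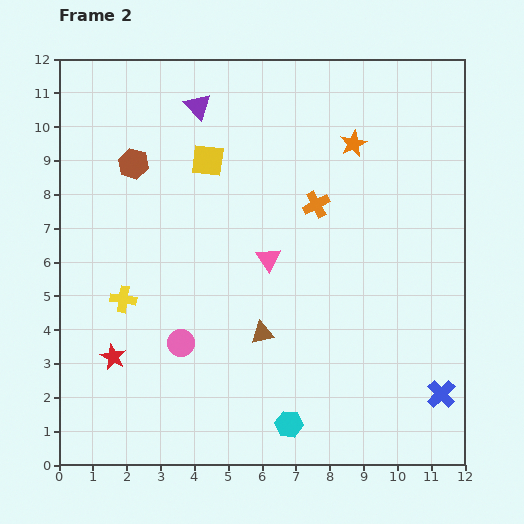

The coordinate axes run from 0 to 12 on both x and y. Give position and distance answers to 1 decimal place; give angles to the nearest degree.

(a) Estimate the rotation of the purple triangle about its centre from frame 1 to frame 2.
33° clockwise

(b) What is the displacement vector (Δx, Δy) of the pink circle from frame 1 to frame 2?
(0.4, 0.9)

The pink circle was at (3.2, 2.7) in frame 1 and (3.6, 3.6) in frame 2.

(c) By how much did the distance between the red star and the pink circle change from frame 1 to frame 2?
-0.6

Distance in frame 1: 2.6. Distance in frame 2: 2.0.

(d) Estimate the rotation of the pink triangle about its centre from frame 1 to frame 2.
18° counter-clockwise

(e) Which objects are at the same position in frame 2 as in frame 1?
none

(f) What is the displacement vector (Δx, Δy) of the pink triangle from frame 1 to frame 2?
(-3.9, 1.5)

The pink triangle was at (10.1, 4.6) in frame 1 and (6.2, 6.1) in frame 2.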